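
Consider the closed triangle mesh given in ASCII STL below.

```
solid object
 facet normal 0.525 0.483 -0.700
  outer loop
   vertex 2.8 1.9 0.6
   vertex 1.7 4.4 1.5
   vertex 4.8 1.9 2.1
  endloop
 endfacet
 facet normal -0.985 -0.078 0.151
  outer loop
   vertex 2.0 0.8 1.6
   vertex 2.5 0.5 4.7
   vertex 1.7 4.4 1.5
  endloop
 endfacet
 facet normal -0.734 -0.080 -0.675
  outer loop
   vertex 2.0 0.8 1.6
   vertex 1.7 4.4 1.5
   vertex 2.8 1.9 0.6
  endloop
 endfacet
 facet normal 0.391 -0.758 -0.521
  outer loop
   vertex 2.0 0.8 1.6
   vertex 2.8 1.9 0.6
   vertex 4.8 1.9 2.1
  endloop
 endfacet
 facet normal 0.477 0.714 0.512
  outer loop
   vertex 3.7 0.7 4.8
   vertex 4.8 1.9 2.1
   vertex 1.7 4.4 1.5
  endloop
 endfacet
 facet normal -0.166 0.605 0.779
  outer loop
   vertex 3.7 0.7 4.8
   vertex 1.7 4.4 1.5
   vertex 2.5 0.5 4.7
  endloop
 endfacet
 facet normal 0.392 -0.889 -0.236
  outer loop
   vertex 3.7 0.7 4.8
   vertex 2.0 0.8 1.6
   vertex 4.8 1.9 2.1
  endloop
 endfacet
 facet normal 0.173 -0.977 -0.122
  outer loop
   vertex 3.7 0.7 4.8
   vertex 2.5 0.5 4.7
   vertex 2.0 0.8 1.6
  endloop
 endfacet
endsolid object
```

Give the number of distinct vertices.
6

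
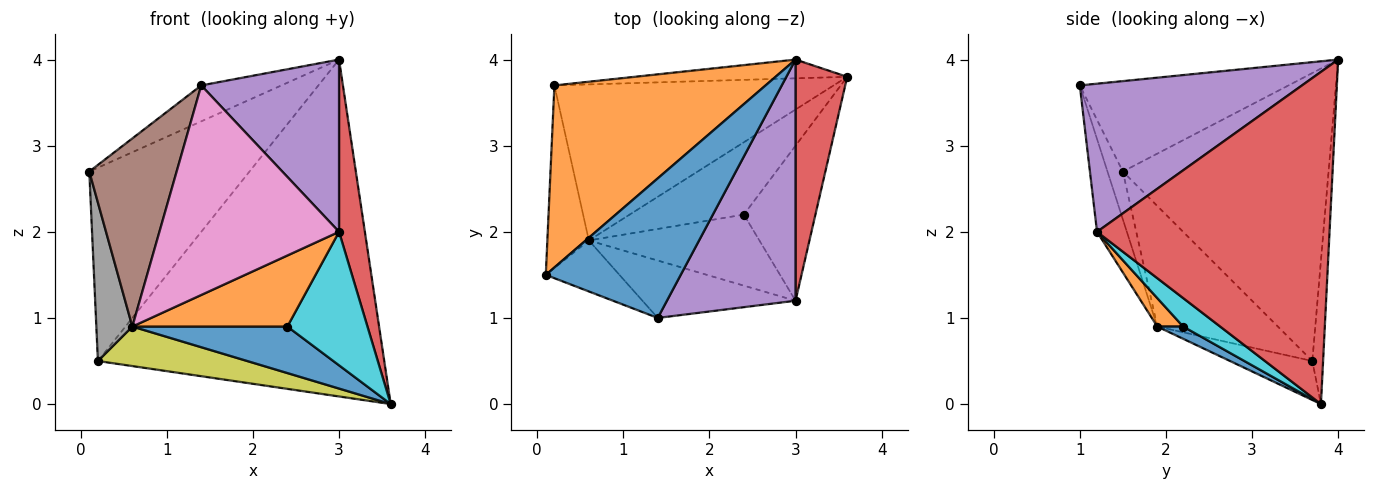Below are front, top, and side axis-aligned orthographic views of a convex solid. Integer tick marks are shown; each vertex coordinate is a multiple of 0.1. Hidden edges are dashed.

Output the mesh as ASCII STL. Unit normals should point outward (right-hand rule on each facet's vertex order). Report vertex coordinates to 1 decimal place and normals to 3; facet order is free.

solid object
 facet normal -0.544 0.209 0.812
  outer loop
   vertex 3.0 4.0 4.0
   vertex 0.1 1.5 2.7
   vertex 1.4 1.0 3.7
  endloop
 endfacet
 facet normal -0.683 0.532 0.501
  outer loop
   vertex 0.2 3.7 0.5
   vertex 0.1 1.5 2.7
   vertex 3.0 4.0 4.0
  endloop
 endfacet
 facet normal -0.038 0.998 -0.056
  outer loop
   vertex 0.2 3.7 0.5
   vertex 3.0 4.0 4.0
   vertex 3.6 3.8 0.0
  endloop
 endfacet
 facet normal 0.982 -0.109 0.153
  outer loop
   vertex 3.0 1.2 2.0
   vertex 3.6 3.8 0.0
   vertex 3.0 4.0 4.0
  endloop
 endfacet
 facet normal 0.684 -0.424 0.594
  outer loop
   vertex 3.0 1.2 2.0
   vertex 3.0 4.0 4.0
   vertex 1.4 1.0 3.7
  endloop
 endfacet
 facet normal -0.168 -0.952 -0.258
  outer loop
   vertex 0.6 1.9 0.9
   vertex 1.4 1.0 3.7
   vertex 0.1 1.5 2.7
  endloop
 endfacet
 facet normal -0.158 -0.952 -0.261
  outer loop
   vertex 0.6 1.9 0.9
   vertex 3.0 1.2 2.0
   vertex 1.4 1.0 3.7
  endloop
 endfacet
 facet normal -0.910 -0.272 -0.313
  outer loop
   vertex 0.6 1.9 0.9
   vertex 0.1 1.5 2.7
   vertex 0.2 3.7 0.5
  endloop
 endfacet
 facet normal -0.134 -0.243 -0.961
  outer loop
   vertex 0.6 1.9 0.9
   vertex 0.2 3.7 0.5
   vertex 3.6 3.8 0.0
  endloop
 endfacet
 facet normal 0.289 -0.625 -0.725
  outer loop
   vertex 2.4 2.2 0.9
   vertex 3.6 3.8 0.0
   vertex 3.0 1.2 2.0
  endloop
 endfacet
 facet normal 0.090 -0.539 -0.838
  outer loop
   vertex 2.4 2.2 0.9
   vertex 0.6 1.9 0.9
   vertex 3.6 3.8 0.0
  endloop
 endfacet
 facet normal 0.117 -0.702 -0.702
  outer loop
   vertex 2.4 2.2 0.9
   vertex 3.0 1.2 2.0
   vertex 0.6 1.9 0.9
  endloop
 endfacet
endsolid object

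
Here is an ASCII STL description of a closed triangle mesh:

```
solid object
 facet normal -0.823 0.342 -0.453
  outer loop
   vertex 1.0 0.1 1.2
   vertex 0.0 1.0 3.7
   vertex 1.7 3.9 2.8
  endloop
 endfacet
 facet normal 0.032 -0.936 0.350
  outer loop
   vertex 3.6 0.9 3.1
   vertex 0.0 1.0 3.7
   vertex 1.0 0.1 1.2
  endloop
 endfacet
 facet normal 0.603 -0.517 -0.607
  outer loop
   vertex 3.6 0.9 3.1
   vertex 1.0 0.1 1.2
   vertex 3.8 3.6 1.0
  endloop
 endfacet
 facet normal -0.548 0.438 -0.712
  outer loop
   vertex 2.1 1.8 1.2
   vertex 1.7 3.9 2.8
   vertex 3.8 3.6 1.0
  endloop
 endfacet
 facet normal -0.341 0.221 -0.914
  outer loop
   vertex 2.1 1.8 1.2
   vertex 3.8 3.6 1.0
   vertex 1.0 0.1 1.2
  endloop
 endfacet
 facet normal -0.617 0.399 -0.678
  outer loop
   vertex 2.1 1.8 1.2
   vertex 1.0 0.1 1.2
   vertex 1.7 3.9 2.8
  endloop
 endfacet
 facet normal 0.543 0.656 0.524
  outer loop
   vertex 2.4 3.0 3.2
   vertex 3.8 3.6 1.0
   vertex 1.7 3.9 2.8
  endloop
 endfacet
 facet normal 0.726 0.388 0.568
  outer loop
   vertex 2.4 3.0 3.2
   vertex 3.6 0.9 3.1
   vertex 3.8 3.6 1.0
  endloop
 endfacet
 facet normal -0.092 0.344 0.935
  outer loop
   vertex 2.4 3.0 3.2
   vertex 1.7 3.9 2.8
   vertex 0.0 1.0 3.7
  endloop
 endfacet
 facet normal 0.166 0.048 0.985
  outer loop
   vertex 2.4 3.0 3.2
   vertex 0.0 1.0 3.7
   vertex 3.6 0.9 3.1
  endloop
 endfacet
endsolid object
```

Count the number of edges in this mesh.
15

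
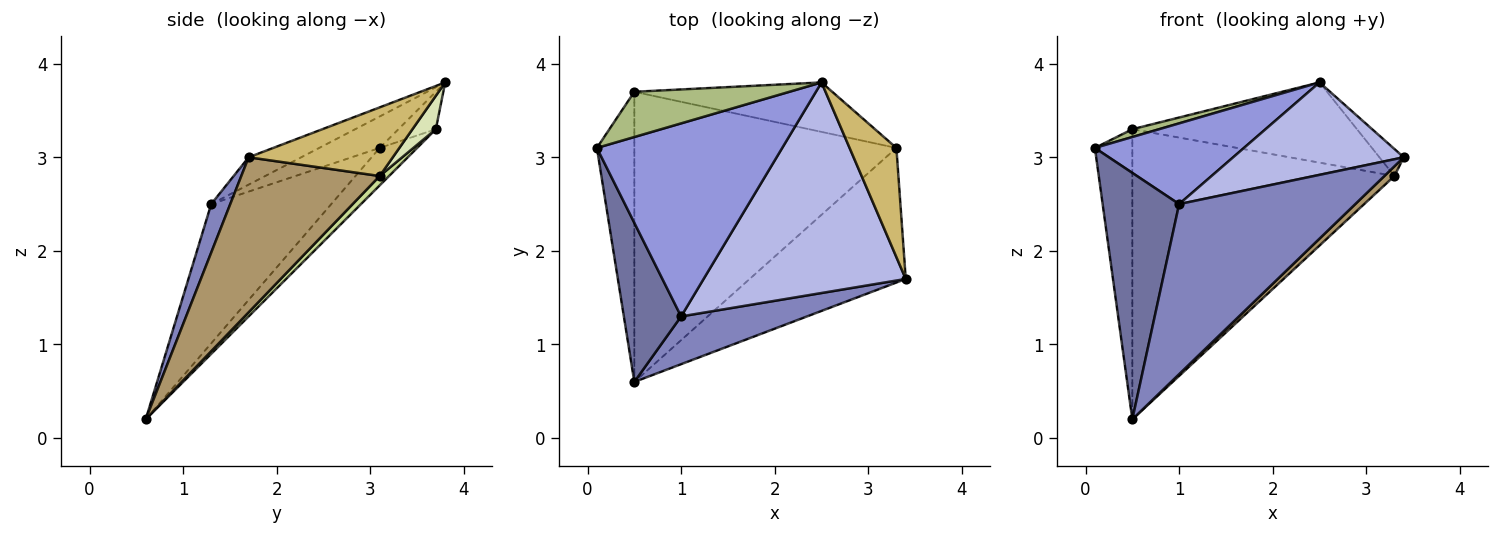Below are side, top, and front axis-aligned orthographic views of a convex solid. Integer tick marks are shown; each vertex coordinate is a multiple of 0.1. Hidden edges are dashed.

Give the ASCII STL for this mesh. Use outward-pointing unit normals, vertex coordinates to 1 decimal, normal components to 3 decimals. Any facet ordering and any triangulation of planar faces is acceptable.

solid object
 facet normal -0.797 -0.508 0.328
  outer loop
   vertex 1.0 1.3 2.5
   vertex 0.1 3.1 3.1
   vertex 0.5 0.6 0.2
  endloop
 endfacet
 facet normal 0.104 -0.958 0.269
  outer loop
   vertex 1.0 1.3 2.5
   vertex 0.5 0.6 0.2
   vertex 3.4 1.7 3.0
  endloop
 endfacet
 facet normal -0.155 -0.381 0.911
  outer loop
   vertex 1.0 1.3 2.5
   vertex 2.5 3.8 3.8
   vertex 0.1 3.1 3.1
  endloop
 endfacet
 facet normal -0.123 -0.399 0.909
  outer loop
   vertex 1.0 1.3 2.5
   vertex 3.4 1.7 3.0
   vertex 2.5 3.8 3.8
  endloop
 endfacet
 facet normal -0.577 0.577 -0.577
  outer loop
   vertex 0.5 3.7 3.3
   vertex 0.5 0.6 0.2
   vertex 0.1 3.1 3.1
  endloop
 endfacet
 facet normal -0.231 -0.165 0.959
  outer loop
   vertex 0.5 3.7 3.3
   vertex 0.1 3.1 3.1
   vertex 2.5 3.8 3.8
  endloop
 endfacet
 facet normal 0.025 0.707 -0.707
  outer loop
   vertex 3.3 3.1 2.8
   vertex 0.5 0.6 0.2
   vertex 0.5 3.7 3.3
  endloop
 endfacet
 facet normal 0.088 0.848 -0.523
  outer loop
   vertex 3.3 3.1 2.8
   vertex 0.5 3.7 3.3
   vertex 2.5 3.8 3.8
  endloop
 endfacet
 facet normal 0.704 -0.051 -0.709
  outer loop
   vertex 3.3 3.1 2.8
   vertex 3.4 1.7 3.0
   vertex 0.5 0.6 0.2
  endloop
 endfacet
 facet normal 0.818 0.138 0.558
  outer loop
   vertex 3.3 3.1 2.8
   vertex 2.5 3.8 3.8
   vertex 3.4 1.7 3.0
  endloop
 endfacet
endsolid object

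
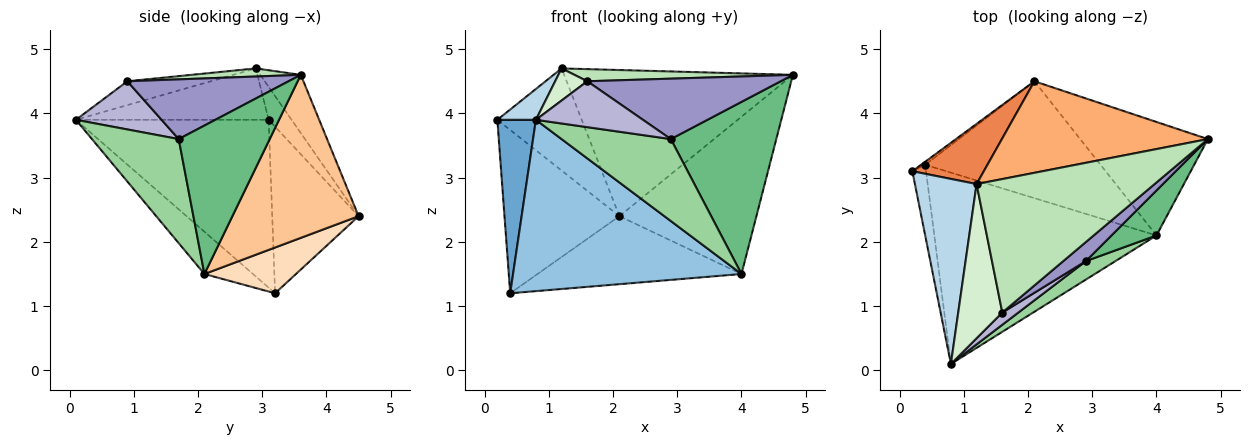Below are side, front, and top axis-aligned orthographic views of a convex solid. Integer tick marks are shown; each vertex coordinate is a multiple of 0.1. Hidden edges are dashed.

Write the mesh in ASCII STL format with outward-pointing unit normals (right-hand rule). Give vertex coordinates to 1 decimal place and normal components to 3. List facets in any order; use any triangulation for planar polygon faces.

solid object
 facet normal -0.977 -0.195 -0.080
  outer loop
   vertex 0.4 3.2 1.2
   vertex 0.8 0.1 3.9
   vertex 0.2 3.1 3.9
  endloop
 endfacet
 facet normal -0.140 -0.661 -0.738
  outer loop
   vertex 4.0 2.1 1.5
   vertex 0.8 0.1 3.9
   vertex 0.4 3.2 1.2
  endloop
 endfacet
 facet normal -0.635 -0.127 0.762
  outer loop
   vertex 1.2 2.9 4.7
   vertex 0.2 3.1 3.9
   vertex 0.8 0.1 3.9
  endloop
 endfacet
 facet normal -0.601 0.799 -0.015
  outer loop
   vertex 2.1 4.5 2.4
   vertex 0.4 3.2 1.2
   vertex 0.2 3.1 3.9
  endloop
 endfacet
 facet normal -0.228 0.839 0.494
  outer loop
   vertex 2.1 4.5 2.4
   vertex 0.2 3.1 3.9
   vertex 1.2 2.9 4.7
  endloop
 endfacet
 facet normal -0.148 0.838 0.525
  outer loop
   vertex 2.1 4.5 2.4
   vertex 1.2 2.9 4.7
   vertex 4.8 3.6 4.6
  endloop
 endfacet
 facet normal 0.599 0.650 -0.469
  outer loop
   vertex 2.1 4.5 2.4
   vertex 4.8 3.6 4.6
   vertex 4.0 2.1 1.5
  endloop
 endfacet
 facet normal 0.220 0.490 -0.843
  outer loop
   vertex 2.1 4.5 2.4
   vertex 4.0 2.1 1.5
   vertex 0.4 3.2 1.2
  endloop
 endfacet
 facet normal 0.641 -0.743 0.194
  outer loop
   vertex 2.9 1.7 3.6
   vertex 4.0 2.1 1.5
   vertex 4.8 3.6 4.6
  endloop
 endfacet
 facet normal 0.612 -0.771 0.174
  outer loop
   vertex 2.9 1.7 3.6
   vertex 0.8 0.1 3.9
   vertex 4.0 2.1 1.5
  endloop
 endfacet
 facet normal 0.045 -0.090 0.995
  outer loop
   vertex 1.6 0.9 4.5
   vertex 4.8 3.6 4.6
   vertex 1.2 2.9 4.7
  endloop
 endfacet
 facet normal -0.468 -0.180 0.865
  outer loop
   vertex 1.6 0.9 4.5
   vertex 1.2 2.9 4.7
   vertex 0.8 0.1 3.9
  endloop
 endfacet
 facet normal 0.622 -0.746 0.236
  outer loop
   vertex 1.6 0.9 4.5
   vertex 2.9 1.7 3.6
   vertex 4.8 3.6 4.6
  endloop
 endfacet
 facet normal 0.612 -0.764 0.204
  outer loop
   vertex 1.6 0.9 4.5
   vertex 0.8 0.1 3.9
   vertex 2.9 1.7 3.6
  endloop
 endfacet
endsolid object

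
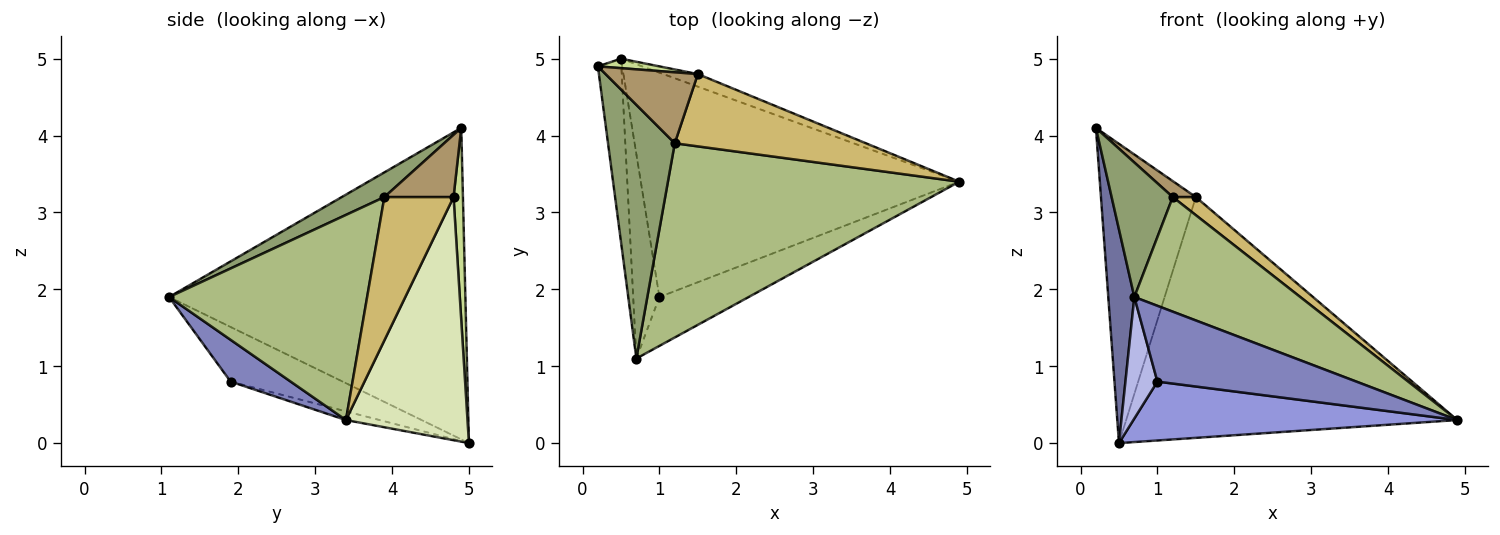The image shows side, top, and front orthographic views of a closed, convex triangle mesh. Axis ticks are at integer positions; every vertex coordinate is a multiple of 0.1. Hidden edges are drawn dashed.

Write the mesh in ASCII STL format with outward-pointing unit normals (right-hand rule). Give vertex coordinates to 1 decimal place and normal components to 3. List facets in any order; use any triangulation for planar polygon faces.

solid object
 facet normal -0.993 -0.087 -0.075
  outer loop
   vertex 0.5 5.0 0.0
   vertex 0.7 1.1 1.9
   vertex 0.2 4.9 4.1
  endloop
 endfacet
 facet normal 0.246 -0.815 -0.525
  outer loop
   vertex 1.0 1.9 0.8
   vertex 4.9 3.4 0.3
   vertex 0.7 1.1 1.9
  endloop
 endfacet
 facet normal -0.026 -0.254 -0.967
  outer loop
   vertex 1.0 1.9 0.8
   vertex 0.5 5.0 0.0
   vertex 4.9 3.4 0.3
  endloop
 endfacet
 facet normal -0.873 -0.249 -0.419
  outer loop
   vertex 1.0 1.9 0.8
   vertex 0.7 1.1 1.9
   vertex 0.5 5.0 0.0
  endloop
 endfacet
 facet normal 0.310 -0.445 0.840
  outer loop
   vertex 1.2 3.9 3.2
   vertex 0.2 4.9 4.1
   vertex 0.7 1.1 1.9
  endloop
 endfacet
 facet normal 0.518 -0.435 0.736
  outer loop
   vertex 1.2 3.9 3.2
   vertex 0.7 1.1 1.9
   vertex 4.9 3.4 0.3
  endloop
 endfacet
 facet normal 0.098 0.995 0.031
  outer loop
   vertex 1.5 4.8 3.2
   vertex 0.5 5.0 0.0
   vertex 0.2 4.9 4.1
  endloop
 endfacet
 facet normal 0.344 0.938 -0.049
  outer loop
   vertex 1.5 4.8 3.2
   vertex 4.9 3.4 0.3
   vertex 0.5 5.0 0.0
  endloop
 endfacet
 facet normal 0.550 -0.183 0.815
  outer loop
   vertex 1.5 4.8 3.2
   vertex 0.2 4.9 4.1
   vertex 1.2 3.9 3.2
  endloop
 endfacet
 facet normal 0.588 -0.196 0.784
  outer loop
   vertex 1.5 4.8 3.2
   vertex 1.2 3.9 3.2
   vertex 4.9 3.4 0.3
  endloop
 endfacet
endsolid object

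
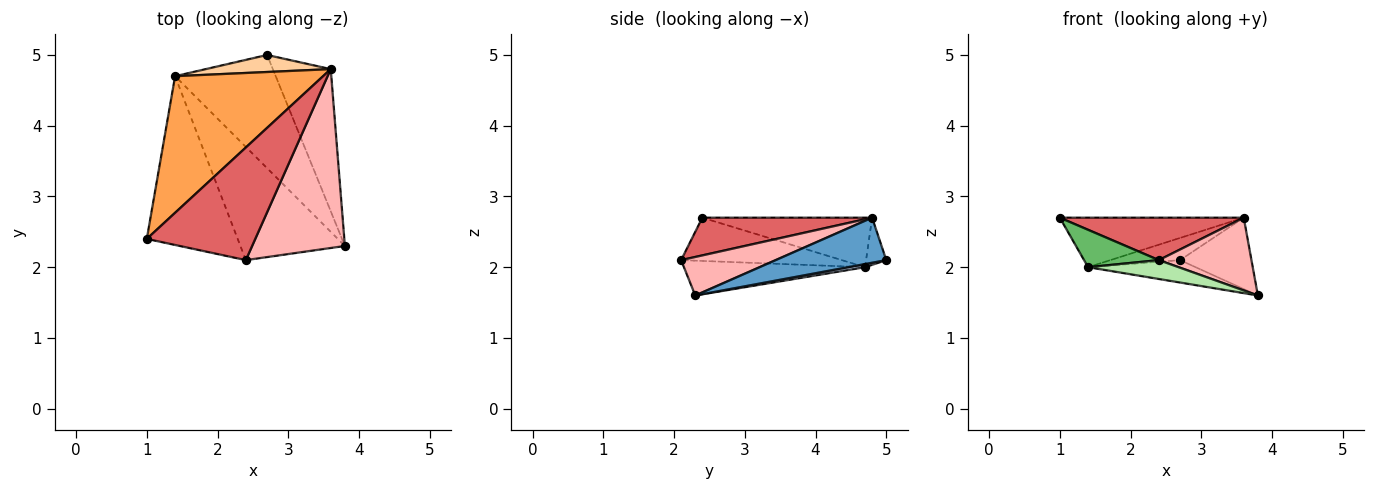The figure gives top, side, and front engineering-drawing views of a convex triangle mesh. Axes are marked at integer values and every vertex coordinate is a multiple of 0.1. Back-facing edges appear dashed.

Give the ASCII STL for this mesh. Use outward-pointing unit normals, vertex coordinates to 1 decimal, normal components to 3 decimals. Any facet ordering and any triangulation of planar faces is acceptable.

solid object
 facet normal 0.571 0.368 -0.734
  outer loop
   vertex 3.6 4.8 2.7
   vertex 3.8 2.3 1.6
   vertex 2.7 5.0 2.1
  endloop
 endfacet
 facet normal 0.031 0.194 -0.981
  outer loop
   vertex 1.4 4.7 2.0
   vertex 2.7 5.0 2.1
   vertex 3.8 2.3 1.6
  endloop
 endfacet
 facet normal -0.300 0.325 0.897
  outer loop
   vertex 1.4 4.7 2.0
   vertex 1.0 2.4 2.7
   vertex 3.6 4.8 2.7
  endloop
 endfacet
 facet normal -0.224 0.773 0.594
  outer loop
   vertex 1.4 4.7 2.0
   vertex 3.6 4.8 2.7
   vertex 2.7 5.0 2.1
  endloop
 endfacet
 facet normal -0.421 -0.196 -0.885
  outer loop
   vertex 2.4 2.1 2.1
   vertex 1.0 2.4 2.7
   vertex 1.4 4.7 2.0
  endloop
 endfacet
 facet normal -0.312 -0.156 -0.937
  outer loop
   vertex 2.4 2.1 2.1
   vertex 1.4 4.7 2.0
   vertex 3.8 2.3 1.6
  endloop
 endfacet
 facet normal 0.310 -0.335 0.890
  outer loop
   vertex 2.4 2.1 2.1
   vertex 3.6 4.8 2.7
   vertex 1.0 2.4 2.7
  endloop
 endfacet
 facet normal 0.359 -0.352 0.865
  outer loop
   vertex 2.4 2.1 2.1
   vertex 3.8 2.3 1.6
   vertex 3.6 4.8 2.7
  endloop
 endfacet
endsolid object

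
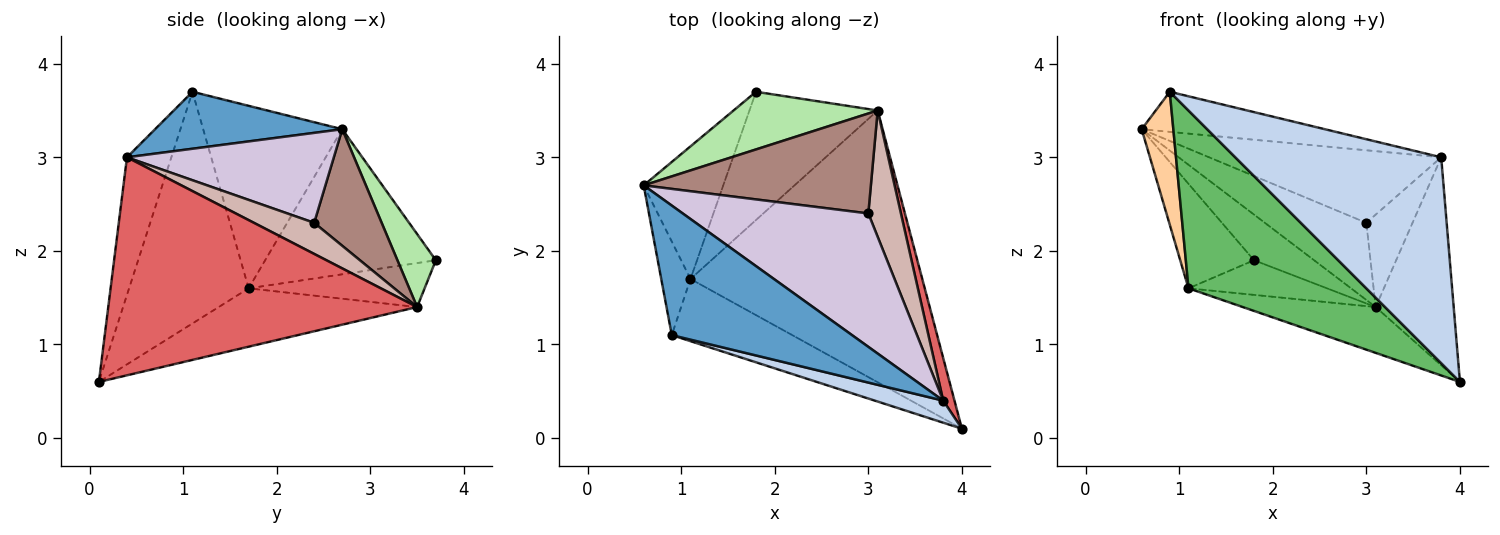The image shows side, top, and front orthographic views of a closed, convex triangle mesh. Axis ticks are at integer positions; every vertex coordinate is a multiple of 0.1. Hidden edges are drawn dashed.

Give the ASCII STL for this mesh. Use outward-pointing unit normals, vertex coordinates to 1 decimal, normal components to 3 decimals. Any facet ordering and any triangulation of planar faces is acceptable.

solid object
 facet normal 0.289 0.283 0.915
  outer loop
   vertex 3.8 0.4 3.0
   vertex 0.6 2.7 3.3
   vertex 0.9 1.1 3.7
  endloop
 endfacet
 facet normal -0.210 -0.972 0.104
  outer loop
   vertex 3.8 0.4 3.0
   vertex 0.9 1.1 3.7
   vertex 4.0 0.1 0.6
  endloop
 endfacet
 facet normal -0.820 0.354 -0.450
  outer loop
   vertex 1.1 1.7 1.6
   vertex 0.6 2.7 3.3
   vertex 1.8 3.7 1.9
  endloop
 endfacet
 facet normal -0.963 -0.219 -0.154
  outer loop
   vertex 1.1 1.7 1.6
   vertex 0.9 1.1 3.7
   vertex 0.6 2.7 3.3
  endloop
 endfacet
 facet normal -0.536 -0.797 -0.279
  outer loop
   vertex 1.1 1.7 1.6
   vertex 4.0 0.1 0.6
   vertex 0.9 1.1 3.7
  endloop
 endfacet
 facet normal 0.369 0.577 0.729
  outer loop
   vertex 3.1 3.5 1.4
   vertex 1.8 3.7 1.9
   vertex 0.6 2.7 3.3
  endloop
 endfacet
 facet normal 0.968 0.245 0.050
  outer loop
   vertex 3.1 3.5 1.4
   vertex 3.8 0.4 3.0
   vertex 4.0 0.1 0.6
  endloop
 endfacet
 facet normal -0.241 0.161 -0.957
  outer loop
   vertex 3.1 3.5 1.4
   vertex 4.0 0.1 0.6
   vertex 1.1 1.7 1.6
  endloop
 endfacet
 facet normal -0.314 0.248 -0.916
  outer loop
   vertex 3.1 3.5 1.4
   vertex 1.1 1.7 1.6
   vertex 1.8 3.7 1.9
  endloop
 endfacet
 facet normal 0.392 0.440 0.808
  outer loop
   vertex 3.0 2.4 2.3
   vertex 0.6 2.7 3.3
   vertex 3.8 0.4 3.0
  endloop
 endfacet
 facet normal 0.376 0.566 0.734
  outer loop
   vertex 3.0 2.4 2.3
   vertex 3.1 3.5 1.4
   vertex 0.6 2.7 3.3
  endloop
 endfacet
 facet normal 0.610 0.468 0.640
  outer loop
   vertex 3.0 2.4 2.3
   vertex 3.8 0.4 3.0
   vertex 3.1 3.5 1.4
  endloop
 endfacet
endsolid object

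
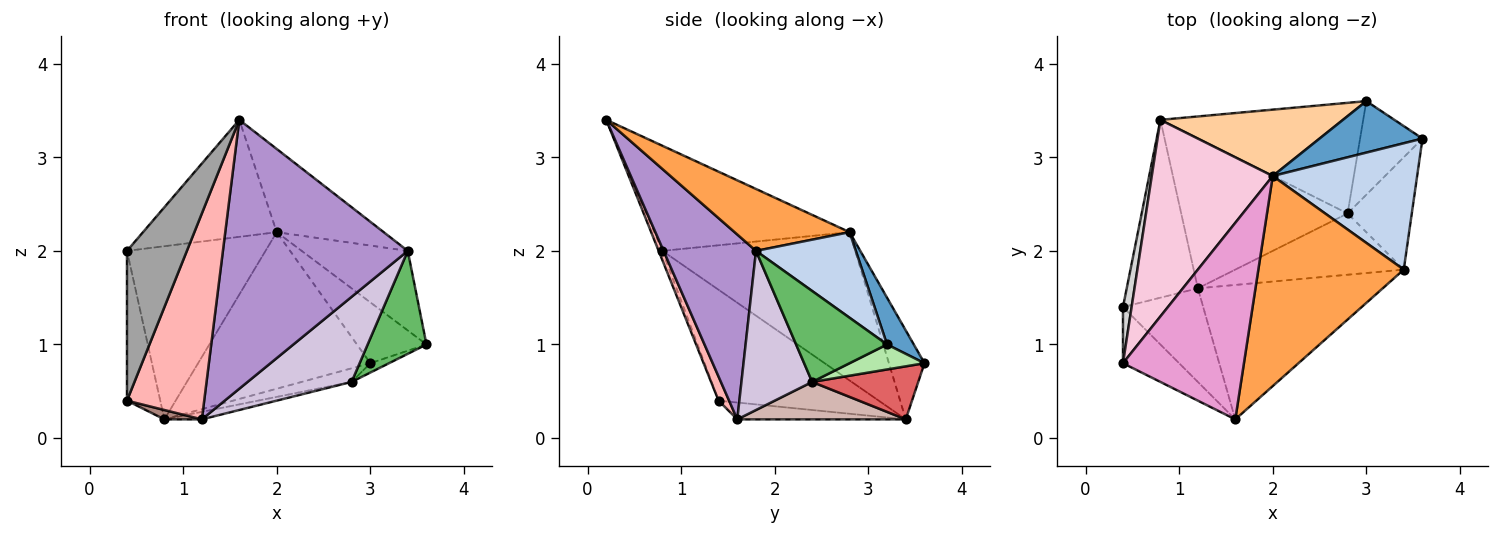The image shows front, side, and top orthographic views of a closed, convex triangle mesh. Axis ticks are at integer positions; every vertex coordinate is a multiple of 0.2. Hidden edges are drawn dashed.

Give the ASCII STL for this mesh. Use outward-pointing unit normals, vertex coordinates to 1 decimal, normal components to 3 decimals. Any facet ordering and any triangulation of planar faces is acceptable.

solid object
 facet normal 0.282 0.732 0.620
  outer loop
   vertex 2.0 2.8 2.2
   vertex 3.6 3.2 1.0
   vertex 3.0 3.6 0.8
  endloop
 endfacet
 facet normal 0.448 0.476 0.756
  outer loop
   vertex 3.4 1.8 2.0
   vertex 3.6 3.2 1.0
   vertex 2.0 2.8 2.2
  endloop
 endfacet
 facet normal 0.368 0.342 0.864
  outer loop
   vertex 3.4 1.8 2.0
   vertex 2.0 2.8 2.2
   vertex 1.6 0.2 3.4
  endloop
 endfacet
 facet normal -0.187 0.904 0.383
  outer loop
   vertex 0.8 3.4 0.2
   vertex 2.0 2.8 2.2
   vertex 3.0 3.6 0.8
  endloop
 endfacet
 facet normal 0.722 -0.467 -0.510
  outer loop
   vertex 2.8 2.4 0.6
   vertex 3.6 3.2 1.0
   vertex 3.4 1.8 2.0
  endloop
 endfacet
 facet normal 0.370 0.092 -0.925
  outer loop
   vertex 2.8 2.4 0.6
   vertex 3.0 3.6 0.8
   vertex 3.6 3.2 1.0
  endloop
 endfacet
 facet normal 0.251 0.118 -0.961
  outer loop
   vertex 2.8 2.4 0.6
   vertex 0.8 3.4 0.2
   vertex 3.0 3.6 0.8
  endloop
 endfacet
 facet normal 0.123 -0.903 -0.411
  outer loop
   vertex 1.2 1.6 0.2
   vertex 1.6 0.2 3.4
   vertex 0.4 1.4 0.4
  endloop
 endfacet
 facet normal 0.408 -0.816 -0.408
  outer loop
   vertex 1.2 1.6 0.2
   vertex 3.4 1.8 2.0
   vertex 1.6 0.2 3.4
  endloop
 endfacet
 facet normal 0.483 -0.711 -0.512
  outer loop
   vertex 1.2 1.6 0.2
   vertex 2.8 2.4 0.6
   vertex 3.4 1.8 2.0
  endloop
 endfacet
 facet normal -0.230 -0.051 -0.972
  outer loop
   vertex 1.2 1.6 0.2
   vertex 0.4 1.4 0.4
   vertex 0.8 3.4 0.2
  endloop
 endfacet
 facet normal 0.219 0.049 -0.974
  outer loop
   vertex 1.2 1.6 0.2
   vertex 0.8 3.4 0.2
   vertex 2.8 2.4 0.6
  endloop
 endfacet
 facet normal -0.598 0.410 0.689
  outer loop
   vertex 0.4 0.8 2.0
   vertex 1.6 0.2 3.4
   vertex 2.0 2.8 2.2
  endloop
 endfacet
 facet normal -0.677 0.486 0.552
  outer loop
   vertex 0.4 0.8 2.0
   vertex 2.0 2.8 2.2
   vertex 0.8 3.4 0.2
  endloop
 endfacet
 facet normal -0.058 -0.935 -0.351
  outer loop
   vertex 0.4 0.8 2.0
   vertex 0.4 1.4 0.4
   vertex 1.6 0.2 3.4
  endloop
 endfacet
 facet normal -0.976 0.203 0.076
  outer loop
   vertex 0.4 0.8 2.0
   vertex 0.8 3.4 0.2
   vertex 0.4 1.4 0.4
  endloop
 endfacet
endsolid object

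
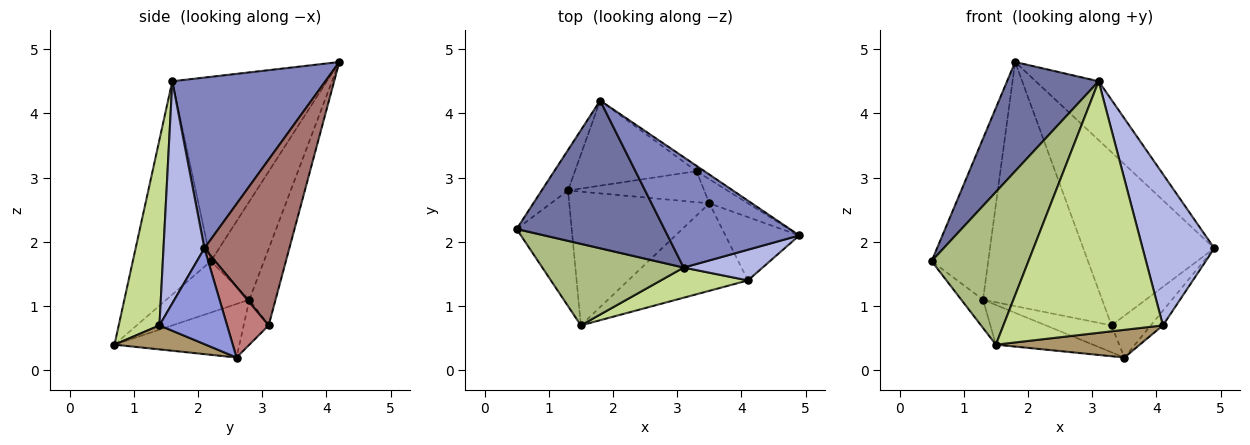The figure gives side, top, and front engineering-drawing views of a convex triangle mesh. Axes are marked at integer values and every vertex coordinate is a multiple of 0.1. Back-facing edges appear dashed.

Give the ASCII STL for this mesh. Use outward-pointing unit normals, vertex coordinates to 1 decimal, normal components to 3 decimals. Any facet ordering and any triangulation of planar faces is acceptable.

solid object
 facet normal -0.708 -0.420 0.568
  outer loop
   vertex 3.1 1.6 4.5
   vertex 1.8 4.2 4.8
   vertex 0.5 2.2 1.7
  endloop
 endfacet
 facet normal 0.753 0.309 0.581
  outer loop
   vertex 3.1 1.6 4.5
   vertex 4.9 2.1 1.9
   vertex 1.8 4.2 4.8
  endloop
 endfacet
 facet normal 0.784 0.140 -0.605
  outer loop
   vertex 4.1 1.4 0.7
   vertex 3.5 2.6 0.2
   vertex 4.9 2.1 1.9
  endloop
 endfacet
 facet normal 0.488 -0.855 0.173
  outer loop
   vertex 4.1 1.4 0.7
   vertex 4.9 2.1 1.9
   vertex 3.1 1.6 4.5
  endloop
 endfacet
 facet normal -0.673 0.717 -0.180
  outer loop
   vertex 1.3 2.8 1.1
   vertex 0.5 2.2 1.7
   vertex 1.8 4.2 4.8
  endloop
 endfacet
 facet normal -0.579 -0.719 0.384
  outer loop
   vertex 1.5 0.7 0.4
   vertex 3.1 1.6 4.5
   vertex 0.5 2.2 1.7
  endloop
 endfacet
 facet normal 0.246 -0.962 0.115
  outer loop
   vertex 1.5 0.7 0.4
   vertex 4.1 1.4 0.7
   vertex 3.1 1.6 4.5
  endloop
 endfacet
 facet normal -0.672 0.176 -0.720
  outer loop
   vertex 1.5 0.7 0.4
   vertex 0.5 2.2 1.7
   vertex 1.3 2.8 1.1
  endloop
 endfacet
 facet normal 0.188 -0.296 -0.936
  outer loop
   vertex 1.5 0.7 0.4
   vertex 3.5 2.6 0.2
   vertex 4.1 1.4 0.7
  endloop
 endfacet
 facet normal -0.344 0.267 -0.900
  outer loop
   vertex 1.5 0.7 0.4
   vertex 1.3 2.8 1.1
   vertex 3.5 2.6 0.2
  endloop
 endfacet
 facet normal -0.203 0.925 -0.322
  outer loop
   vertex 3.3 3.1 0.7
   vertex 1.3 2.8 1.1
   vertex 1.8 4.2 4.8
  endloop
 endfacet
 facet normal -0.242 0.636 -0.733
  outer loop
   vertex 3.3 3.1 0.7
   vertex 3.5 2.6 0.2
   vertex 1.3 2.8 1.1
  endloop
 endfacet
 facet normal 0.544 0.839 -0.026
  outer loop
   vertex 3.3 3.1 0.7
   vertex 1.8 4.2 4.8
   vertex 4.9 2.1 1.9
  endloop
 endfacet
 facet normal 0.676 0.639 -0.368
  outer loop
   vertex 3.3 3.1 0.7
   vertex 4.9 2.1 1.9
   vertex 3.5 2.6 0.2
  endloop
 endfacet
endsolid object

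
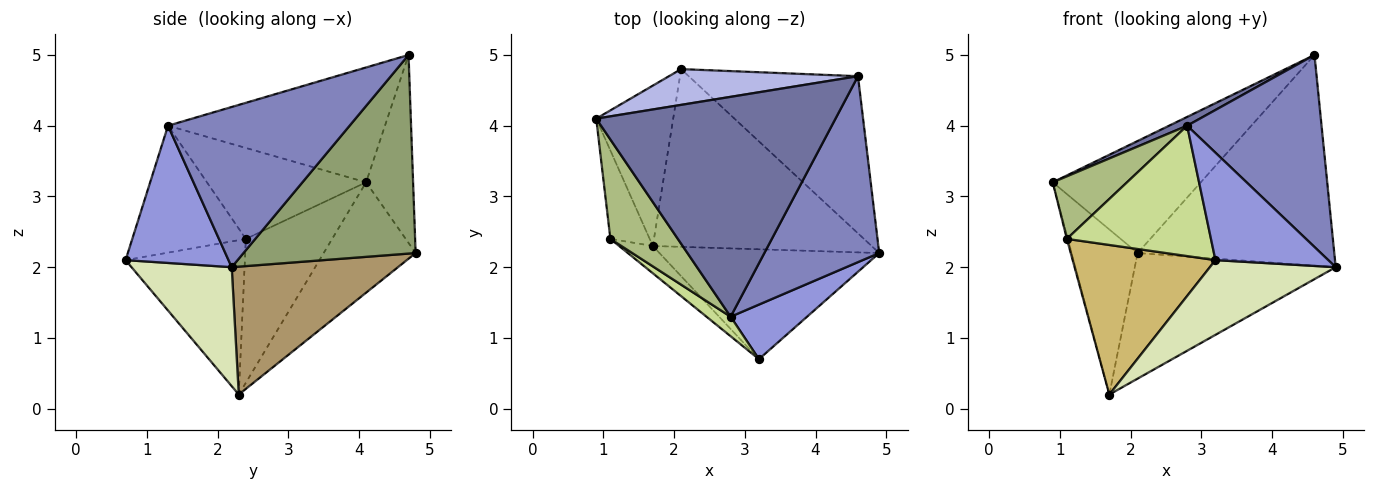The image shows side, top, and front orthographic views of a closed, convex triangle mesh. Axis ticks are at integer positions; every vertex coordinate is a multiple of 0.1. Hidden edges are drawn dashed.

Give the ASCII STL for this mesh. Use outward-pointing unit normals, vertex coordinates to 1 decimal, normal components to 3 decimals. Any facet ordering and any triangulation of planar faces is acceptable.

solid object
 facet normal -0.432 -0.036 0.901
  outer loop
   vertex 2.8 1.3 4.0
   vertex 4.6 4.7 5.0
   vertex 0.9 4.1 3.2
  endloop
 endfacet
 facet normal 0.696 -0.516 0.499
  outer loop
   vertex 2.8 1.3 4.0
   vertex 4.9 2.2 2.0
   vertex 4.6 4.7 5.0
  endloop
 endfacet
 facet normal 0.631 -0.692 0.351
  outer loop
   vertex 2.8 1.3 4.0
   vertex 3.2 0.7 2.1
   vertex 4.9 2.2 2.0
  endloop
 endfacet
 facet normal -0.289 0.912 0.291
  outer loop
   vertex 2.1 4.8 2.2
   vertex 0.9 4.1 3.2
   vertex 4.6 4.7 5.0
  endloop
 endfacet
 facet normal 0.574 0.656 -0.489
  outer loop
   vertex 2.1 4.8 2.2
   vertex 4.6 4.7 5.0
   vertex 4.9 2.2 2.0
  endloop
 endfacet
 facet normal -0.752 -0.351 0.558
  outer loop
   vertex 1.1 2.4 2.4
   vertex 2.8 1.3 4.0
   vertex 0.9 4.1 3.2
  endloop
 endfacet
 facet normal -0.615 -0.780 0.117
  outer loop
   vertex 1.1 2.4 2.4
   vertex 3.2 0.7 2.1
   vertex 2.8 1.3 4.0
  endloop
 endfacet
 facet normal 0.409 -0.513 -0.755
  outer loop
   vertex 1.7 2.3 0.2
   vertex 4.9 2.2 2.0
   vertex 3.2 0.7 2.1
  endloop
 endfacet
 facet normal 0.431 0.521 -0.737
  outer loop
   vertex 1.7 2.3 0.2
   vertex 2.1 4.8 2.2
   vertex 4.9 2.2 2.0
  endloop
 endfacet
 facet normal -0.635 -0.760 -0.139
  outer loop
   vertex 1.7 2.3 0.2
   vertex 3.2 0.7 2.1
   vertex 1.1 2.4 2.4
  endloop
 endfacet
 facet normal -0.707 0.507 -0.493
  outer loop
   vertex 1.7 2.3 0.2
   vertex 0.9 4.1 3.2
   vertex 2.1 4.8 2.2
  endloop
 endfacet
 facet normal -0.965 0.011 -0.264
  outer loop
   vertex 1.7 2.3 0.2
   vertex 1.1 2.4 2.4
   vertex 0.9 4.1 3.2
  endloop
 endfacet
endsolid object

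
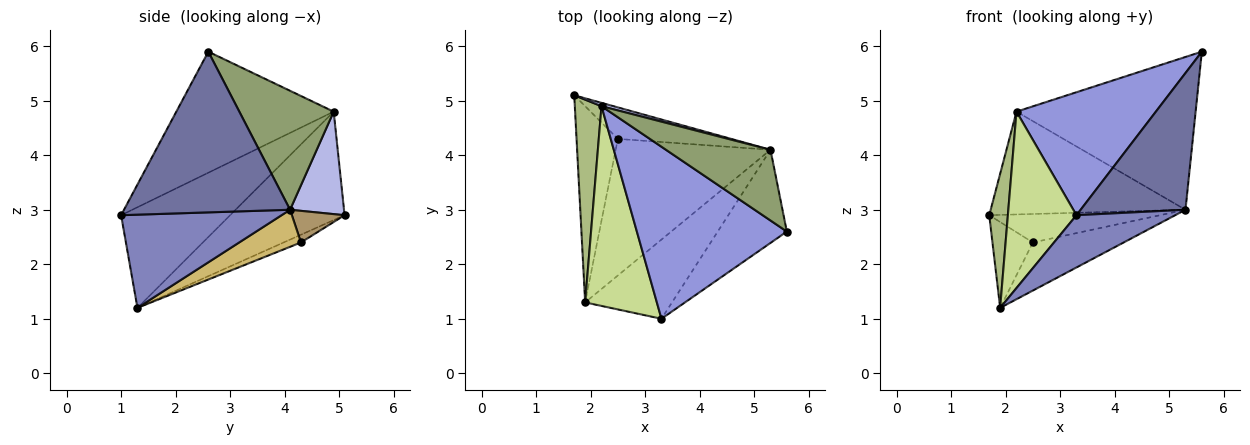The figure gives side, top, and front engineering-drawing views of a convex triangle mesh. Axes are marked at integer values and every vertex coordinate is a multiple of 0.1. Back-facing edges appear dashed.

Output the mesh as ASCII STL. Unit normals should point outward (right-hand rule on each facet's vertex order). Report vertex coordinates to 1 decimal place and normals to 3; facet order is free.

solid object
 facet normal 0.795 -0.502 -0.342
  outer loop
   vertex 5.3 4.1 3.0
   vertex 5.6 2.6 5.9
   vertex 3.3 1.0 2.9
  endloop
 endfacet
 facet normal 0.667 -0.410 -0.622
  outer loop
   vertex 5.3 4.1 3.0
   vertex 3.3 1.0 2.9
   vertex 1.9 1.3 1.2
  endloop
 endfacet
 facet normal -0.549 -0.486 0.680
  outer loop
   vertex 2.2 4.9 4.8
   vertex 3.3 1.0 2.9
   vertex 5.6 2.6 5.9
  endloop
 endfacet
 facet normal 0.267 0.963 0.031
  outer loop
   vertex 2.2 4.9 4.8
   vertex 5.3 4.1 3.0
   vertex 1.7 5.1 2.9
  endloop
 endfacet
 facet normal 0.431 0.819 0.379
  outer loop
   vertex 2.2 4.9 4.8
   vertex 5.6 2.6 5.9
   vertex 5.3 4.1 3.0
  endloop
 endfacet
 facet normal -0.959 -0.156 0.236
  outer loop
   vertex 2.2 4.9 4.8
   vertex 1.7 5.1 2.9
   vertex 1.9 1.3 1.2
  endloop
 endfacet
 facet normal -0.725 -0.456 0.516
  outer loop
   vertex 2.2 4.9 4.8
   vertex 1.9 1.3 1.2
   vertex 3.3 1.0 2.9
  endloop
 endfacet
 facet normal -0.169 0.395 -0.903
  outer loop
   vertex 2.5 4.3 2.4
   vertex 1.9 1.3 1.2
   vertex 1.7 5.1 2.9
  endloop
 endfacet
 facet normal 0.203 0.657 -0.726
  outer loop
   vertex 2.5 4.3 2.4
   vertex 1.7 5.1 2.9
   vertex 5.3 4.1 3.0
  endloop
 endfacet
 facet normal 0.220 0.324 -0.920
  outer loop
   vertex 2.5 4.3 2.4
   vertex 5.3 4.1 3.0
   vertex 1.9 1.3 1.2
  endloop
 endfacet
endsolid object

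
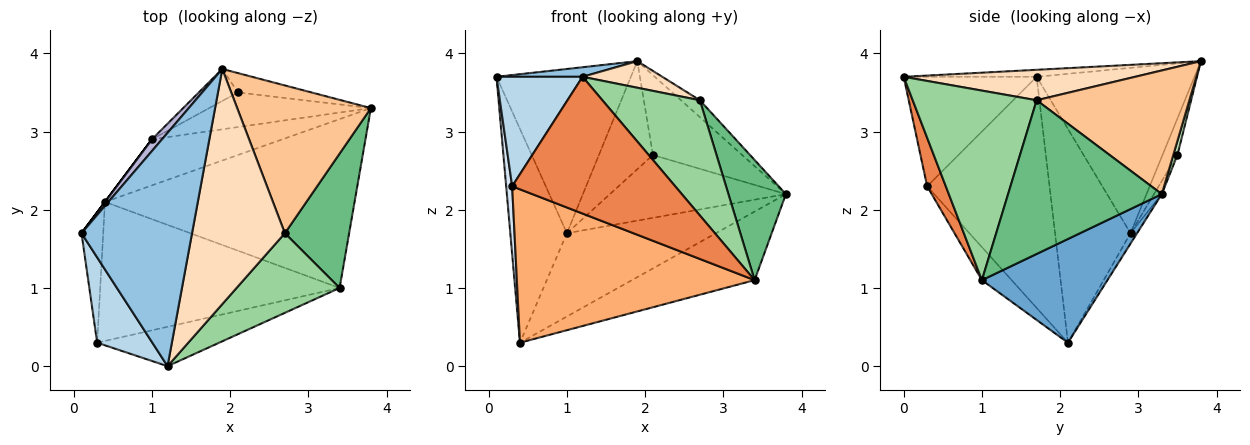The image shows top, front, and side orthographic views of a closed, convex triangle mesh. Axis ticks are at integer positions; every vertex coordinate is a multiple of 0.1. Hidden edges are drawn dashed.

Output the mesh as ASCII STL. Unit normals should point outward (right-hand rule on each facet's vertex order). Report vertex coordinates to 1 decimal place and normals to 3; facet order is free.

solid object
 facet normal 0.359 0.351 -0.865
  outer loop
   vertex 3.4 1.0 1.1
   vertex 0.4 2.1 0.3
   vertex 3.8 3.3 2.2
  endloop
 endfacet
 facet normal -0.063 -0.041 0.997
  outer loop
   vertex 1.9 3.8 3.9
   vertex 0.1 1.7 3.7
   vertex 1.2 0.0 3.7
  endloop
 endfacet
 facet normal -0.773 -0.500 0.390
  outer loop
   vertex 0.3 0.3 2.3
   vertex 1.2 0.0 3.7
   vertex 0.1 1.7 3.7
  endloop
 endfacet
 facet normal -0.994 -0.049 -0.093
  outer loop
   vertex 0.3 0.3 2.3
   vertex 0.1 1.7 3.7
   vertex 0.4 2.1 0.3
  endloop
 endfacet
 facet normal 0.109 -0.955 -0.275
  outer loop
   vertex 0.3 0.3 2.3
   vertex 3.4 1.0 1.1
   vertex 1.2 0.0 3.7
  endloop
 endfacet
 facet normal -0.092 -0.738 -0.669
  outer loop
   vertex 0.3 0.3 2.3
   vertex 0.4 2.1 0.3
   vertex 3.4 1.0 1.1
  endloop
 endfacet
 facet normal 0.677 0.084 0.732
  outer loop
   vertex 2.7 1.7 3.4
   vertex 3.8 3.3 2.2
   vertex 1.9 3.8 3.9
  endloop
 endfacet
 facet normal 0.310 -0.107 0.945
  outer loop
   vertex 2.7 1.7 3.4
   vertex 1.9 3.8 3.9
   vertex 1.2 0.0 3.7
  endloop
 endfacet
 facet normal 0.872 -0.326 0.365
  outer loop
   vertex 2.7 1.7 3.4
   vertex 3.4 1.0 1.1
   vertex 3.8 3.3 2.2
  endloop
 endfacet
 facet normal 0.723 -0.568 0.393
  outer loop
   vertex 2.7 1.7 3.4
   vertex 1.2 0.0 3.7
   vertex 3.4 1.0 1.1
  endloop
 endfacet
 facet normal 0.045 0.971 -0.235
  outer loop
   vertex 2.1 3.5 2.7
   vertex 1.9 3.8 3.9
   vertex 3.8 3.3 2.2
  endloop
 endfacet
 facet normal -0.256 0.927 -0.274
  outer loop
   vertex 1.0 2.9 1.7
   vertex 1.9 3.8 3.9
   vertex 2.1 3.5 2.7
  endloop
 endfacet
 facet normal -0.800 0.600 0.000
  outer loop
   vertex 1.0 2.9 1.7
   vertex 0.4 2.1 0.3
   vertex 0.1 1.7 3.7
  endloop
 endfacet
 facet normal -0.761 0.648 0.046
  outer loop
   vertex 1.0 2.9 1.7
   vertex 0.1 1.7 3.7
   vertex 1.9 3.8 3.9
  endloop
 endfacet
 facet normal -0.039 0.875 -0.483
  outer loop
   vertex 1.0 2.9 1.7
   vertex 3.8 3.3 2.2
   vertex 0.4 2.1 0.3
  endloop
 endfacet
 facet normal -0.039 0.875 -0.482
  outer loop
   vertex 1.0 2.9 1.7
   vertex 2.1 3.5 2.7
   vertex 3.8 3.3 2.2
  endloop
 endfacet
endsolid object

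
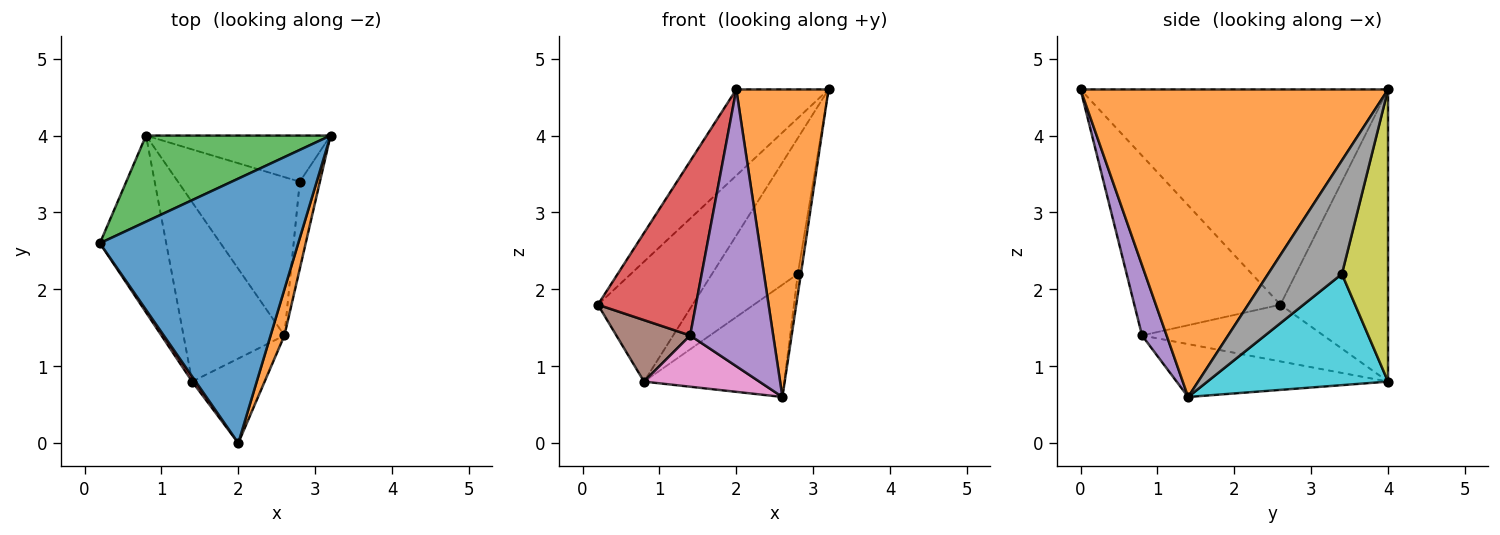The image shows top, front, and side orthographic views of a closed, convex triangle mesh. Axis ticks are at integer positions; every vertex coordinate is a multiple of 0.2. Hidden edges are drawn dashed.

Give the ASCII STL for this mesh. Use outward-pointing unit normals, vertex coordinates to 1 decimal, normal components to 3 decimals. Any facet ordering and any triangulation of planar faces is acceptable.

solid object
 facet normal -0.718 0.215 0.662
  outer loop
   vertex 2.0 0.0 4.6
   vertex 3.2 4.0 4.6
   vertex 0.2 2.6 1.8
  endloop
 endfacet
 facet normal 0.957 -0.287 0.043
  outer loop
   vertex 2.6 1.4 0.6
   vertex 3.2 4.0 4.6
   vertex 2.0 0.0 4.6
  endloop
 endfacet
 facet normal -0.678 0.597 0.428
  outer loop
   vertex 0.8 4.0 0.8
   vertex 0.2 2.6 1.8
   vertex 3.2 4.0 4.6
  endloop
 endfacet
 facet normal -0.830 -0.557 0.016
  outer loop
   vertex 1.4 0.8 1.4
   vertex 2.0 0.0 4.6
   vertex 0.2 2.6 1.8
  endloop
 endfacet
 facet normal 0.273 -0.920 -0.281
  outer loop
   vertex 1.4 0.8 1.4
   vertex 2.6 1.4 0.6
   vertex 2.0 0.0 4.6
  endloop
 endfacet
 facet normal -0.628 -0.256 -0.735
  outer loop
   vertex 1.4 0.8 1.4
   vertex 0.2 2.6 1.8
   vertex 0.8 4.0 0.8
  endloop
 endfacet
 facet normal -0.450 -0.245 -0.859
  outer loop
   vertex 1.4 0.8 1.4
   vertex 0.8 4.0 0.8
   vertex 2.6 1.4 0.6
  endloop
 endfacet
 facet normal 0.984 0.041 -0.174
  outer loop
   vertex 2.8 3.4 2.2
   vertex 3.2 4.0 4.6
   vertex 2.6 1.4 0.6
  endloop
 endfacet
 facet normal 0.454 0.844 -0.287
  outer loop
   vertex 2.8 3.4 2.2
   vertex 0.8 4.0 0.8
   vertex 3.2 4.0 4.6
  endloop
 endfacet
 facet normal 0.597 0.464 -0.654
  outer loop
   vertex 2.8 3.4 2.2
   vertex 2.6 1.4 0.6
   vertex 0.8 4.0 0.8
  endloop
 endfacet
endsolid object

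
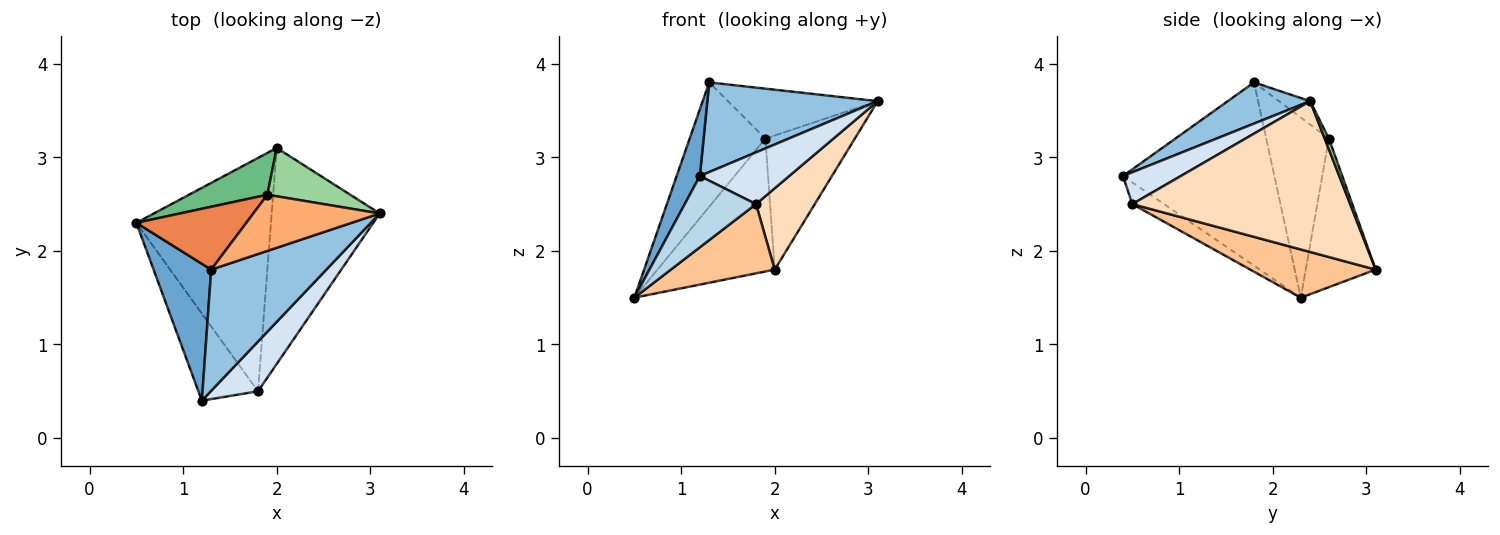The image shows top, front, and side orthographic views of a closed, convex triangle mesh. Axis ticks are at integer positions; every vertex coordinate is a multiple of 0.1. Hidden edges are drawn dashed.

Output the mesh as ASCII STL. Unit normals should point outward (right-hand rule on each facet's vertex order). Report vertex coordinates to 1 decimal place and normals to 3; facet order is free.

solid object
 facet normal -0.944 -0.145 0.297
  outer loop
   vertex 1.3 1.8 3.8
   vertex 0.5 2.3 1.5
   vertex 1.2 0.4 2.8
  endloop
 endfacet
 facet normal 0.276 -0.572 0.773
  outer loop
   vertex 1.3 1.8 3.8
   vertex 1.2 0.4 2.8
   vertex 3.1 2.4 3.6
  endloop
 endfacet
 facet normal -0.271 -0.610 -0.745
  outer loop
   vertex 1.8 0.5 2.5
   vertex 1.2 0.4 2.8
   vertex 0.5 2.3 1.5
  endloop
 endfacet
 facet normal 0.423 -0.653 0.628
  outer loop
   vertex 1.8 0.5 2.5
   vertex 3.1 2.4 3.6
   vertex 1.2 0.4 2.8
  endloop
 endfacet
 facet normal -0.594 0.718 0.363
  outer loop
   vertex 1.9 2.6 3.2
   vertex 0.5 2.3 1.5
   vertex 1.3 1.8 3.8
  endloop
 endfacet
 facet normal -0.137 0.658 0.740
  outer loop
   vertex 1.9 2.6 3.2
   vertex 1.3 1.8 3.8
   vertex 3.1 2.4 3.6
  endloop
 endfacet
 facet normal 0.325 -0.269 -0.907
  outer loop
   vertex 2.0 3.1 1.8
   vertex 1.8 0.5 2.5
   vertex 0.5 2.3 1.5
  endloop
 endfacet
 facet normal 0.794 -0.214 -0.569
  outer loop
   vertex 2.0 3.1 1.8
   vertex 3.1 2.4 3.6
   vertex 1.8 0.5 2.5
  endloop
 endfacet
 facet normal -0.494 0.829 0.261
  outer loop
   vertex 2.0 3.1 1.8
   vertex 0.5 2.3 1.5
   vertex 1.9 2.6 3.2
  endloop
 endfacet
 facet normal 0.044 0.940 0.339
  outer loop
   vertex 2.0 3.1 1.8
   vertex 1.9 2.6 3.2
   vertex 3.1 2.4 3.6
  endloop
 endfacet
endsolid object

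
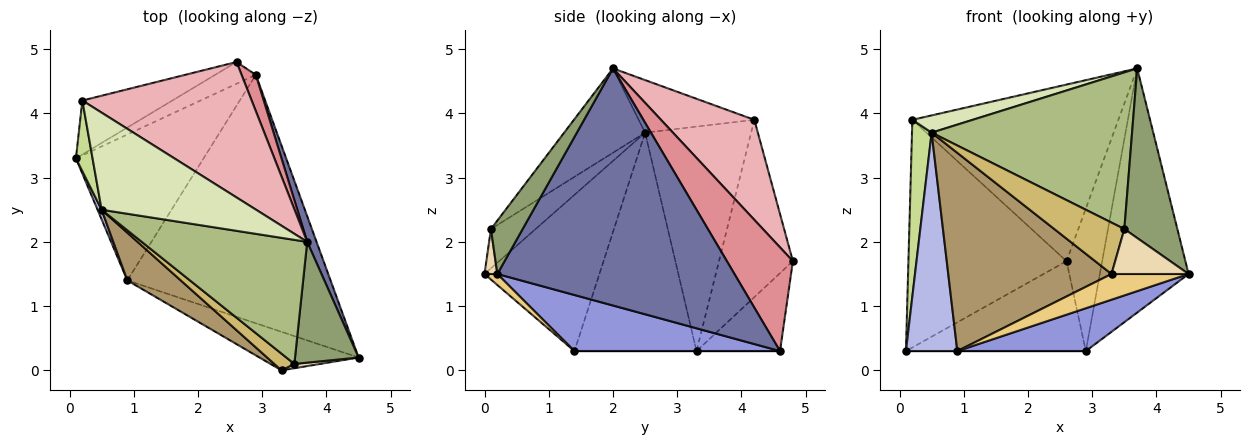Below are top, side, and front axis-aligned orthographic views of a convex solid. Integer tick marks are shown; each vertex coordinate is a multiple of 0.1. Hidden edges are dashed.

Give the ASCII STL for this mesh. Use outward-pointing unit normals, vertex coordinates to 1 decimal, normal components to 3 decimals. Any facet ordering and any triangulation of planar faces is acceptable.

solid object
 facet normal 0.936 0.350 0.037
  outer loop
   vertex 3.7 2.0 4.7
   vertex 4.5 0.2 1.5
   vertex 2.9 4.6 0.3
  endloop
 endfacet
 facet normal 0.000 0.000 -1.000
  outer loop
   vertex 0.9 1.4 0.3
   vertex 0.1 3.3 0.3
   vertex 2.9 4.6 0.3
  endloop
 endfacet
 facet normal 0.262 -0.164 -0.951
  outer loop
   vertex 0.9 1.4 0.3
   vertex 2.9 4.6 0.3
   vertex 4.5 0.2 1.5
  endloop
 endfacet
 facet normal -0.922 -0.388 0.017
  outer loop
   vertex 0.9 1.4 0.3
   vertex 0.5 2.5 3.7
   vertex 0.1 3.3 0.3
  endloop
 endfacet
 facet normal 0.438 -0.732 0.521
  outer loop
   vertex 3.5 0.1 2.2
   vertex 4.5 0.2 1.5
   vertex 3.7 2.0 4.7
  endloop
 endfacet
 facet normal -0.302 -0.747 0.592
  outer loop
   vertex 3.5 0.1 2.2
   vertex 3.7 2.0 4.7
   vertex 0.5 2.5 3.7
  endloop
 endfacet
 facet normal -0.981 -0.182 0.073
  outer loop
   vertex 0.2 4.2 3.9
   vertex 0.1 3.3 0.3
   vertex 0.5 2.5 3.7
  endloop
 endfacet
 facet normal -0.318 -0.166 0.934
  outer loop
   vertex 0.2 4.2 3.9
   vertex 0.5 2.5 3.7
   vertex 3.7 2.0 4.7
  endloop
 endfacet
 facet normal -0.565 -0.802 0.193
  outer loop
   vertex 3.3 0.0 1.5
   vertex 0.5 2.5 3.7
   vertex 0.9 1.4 0.3
  endloop
 endfacet
 facet normal -0.518 -0.813 0.264
  outer loop
   vertex 3.3 0.0 1.5
   vertex 3.5 0.1 2.2
   vertex 0.5 2.5 3.7
  endloop
 endfacet
 facet normal 0.092 -0.552 -0.829
  outer loop
   vertex 3.3 0.0 1.5
   vertex 0.9 1.4 0.3
   vertex 4.5 0.2 1.5
  endloop
 endfacet
 facet normal 0.164 -0.982 0.094
  outer loop
   vertex 3.3 0.0 1.5
   vertex 4.5 0.2 1.5
   vertex 3.5 0.1 2.2
  endloop
 endfacet
 facet normal -0.411 0.886 -0.215
  outer loop
   vertex 2.6 4.8 1.7
   vertex 2.9 4.6 0.3
   vertex 0.1 3.3 0.3
  endloop
 endfacet
 facet normal -0.414 0.886 -0.210
  outer loop
   vertex 2.6 4.8 1.7
   vertex 0.1 3.3 0.3
   vertex 0.2 4.2 3.9
  endloop
 endfacet
 facet normal 0.874 0.472 0.120
  outer loop
   vertex 2.6 4.8 1.7
   vertex 3.7 2.0 4.7
   vertex 2.9 4.6 0.3
  endloop
 endfacet
 facet normal 0.338 0.747 0.573
  outer loop
   vertex 2.6 4.8 1.7
   vertex 0.2 4.2 3.9
   vertex 3.7 2.0 4.7
  endloop
 endfacet
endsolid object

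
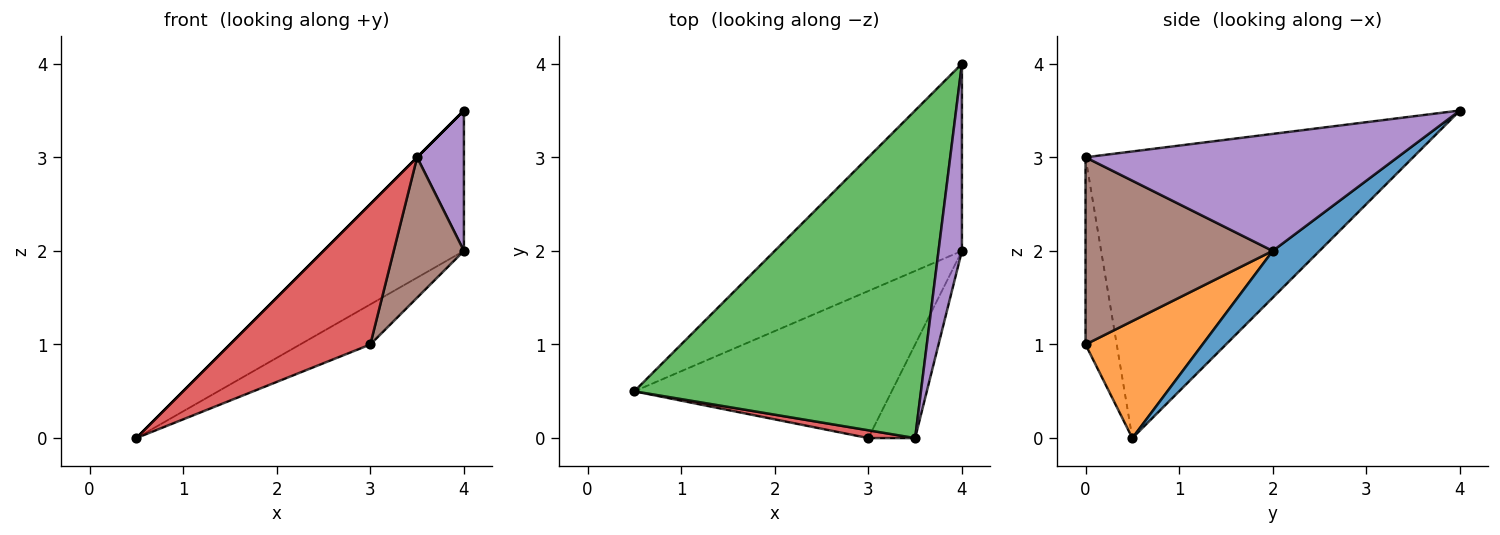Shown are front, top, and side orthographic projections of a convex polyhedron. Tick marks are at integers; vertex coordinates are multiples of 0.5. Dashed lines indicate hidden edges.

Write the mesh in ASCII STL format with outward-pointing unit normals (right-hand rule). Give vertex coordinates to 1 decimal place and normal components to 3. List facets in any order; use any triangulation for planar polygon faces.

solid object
 facet normal 0.196 0.588 -0.784
  outer loop
   vertex 4.0 4.0 3.5
   vertex 4.0 2.0 2.0
   vertex 0.5 0.5 0.0
  endloop
 endfacet
 facet normal 0.402 0.241 -0.884
  outer loop
   vertex 3.0 0.0 1.0
   vertex 0.5 0.5 0.0
   vertex 4.0 2.0 2.0
  endloop
 endfacet
 facet normal -0.707 0.000 0.707
  outer loop
   vertex 3.5 0.0 3.0
   vertex 4.0 4.0 3.5
   vertex 0.5 0.5 0.0
  endloop
 endfacet
 facet normal -0.217 -0.975 0.054
  outer loop
   vertex 3.5 0.0 3.0
   vertex 0.5 0.5 0.0
   vertex 3.0 0.0 1.0
  endloop
 endfacet
 facet normal 0.970 -0.146 0.194
  outer loop
   vertex 3.5 0.0 3.0
   vertex 4.0 2.0 2.0
   vertex 4.0 4.0 3.5
  endloop
 endfacet
 facet normal 0.912 -0.342 -0.228
  outer loop
   vertex 3.5 0.0 3.0
   vertex 3.0 0.0 1.0
   vertex 4.0 2.0 2.0
  endloop
 endfacet
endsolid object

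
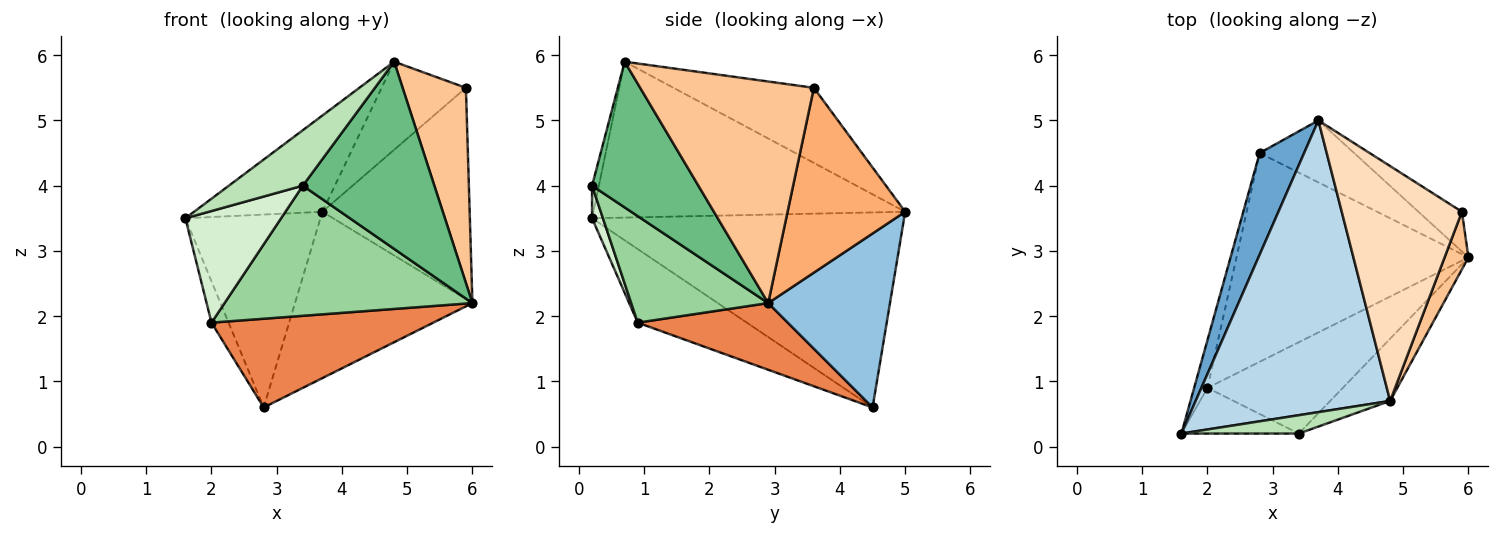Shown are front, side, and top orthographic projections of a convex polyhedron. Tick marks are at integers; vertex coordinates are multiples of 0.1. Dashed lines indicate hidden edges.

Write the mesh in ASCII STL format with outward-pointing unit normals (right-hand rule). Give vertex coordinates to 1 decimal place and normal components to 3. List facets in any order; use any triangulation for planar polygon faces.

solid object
 facet normal -0.898 0.389 0.205
  outer loop
   vertex 3.7 5.0 3.6
   vertex 2.8 4.5 0.6
   vertex 1.6 0.2 3.5
  endloop
 endfacet
 facet normal 0.541 0.788 -0.294
  outer loop
   vertex 3.7 5.0 3.6
   vertex 6.0 2.9 2.2
   vertex 2.8 4.5 0.6
  endloop
 endfacet
 facet normal -0.606 0.249 0.756
  outer loop
   vertex 4.8 0.7 5.9
   vertex 3.7 5.0 3.6
   vertex 1.6 0.2 3.5
  endloop
 endfacet
 facet normal -0.972 0.152 -0.176
  outer loop
   vertex 2.0 0.9 1.9
   vertex 1.6 0.2 3.5
   vertex 2.8 4.5 0.6
  endloop
 endfacet
 facet normal 0.256 -0.378 -0.890
  outer loop
   vertex 2.0 0.9 1.9
   vertex 2.8 4.5 0.6
   vertex 6.0 2.9 2.2
  endloop
 endfacet
 facet normal 0.617 0.773 -0.145
  outer loop
   vertex 5.9 3.6 5.5
   vertex 6.0 2.9 2.2
   vertex 3.7 5.0 3.6
  endloop
 endfacet
 facet normal 0.935 -0.341 0.101
  outer loop
   vertex 5.9 3.6 5.5
   vertex 4.8 0.7 5.9
   vertex 6.0 2.9 2.2
  endloop
 endfacet
 facet normal -0.505 0.303 0.808
  outer loop
   vertex 5.9 3.6 5.5
   vertex 3.7 5.0 3.6
   vertex 4.8 0.7 5.9
  endloop
 endfacet
 facet normal 0.609 -0.753 -0.250
  outer loop
   vertex 3.4 0.2 4.0
   vertex 6.0 2.9 2.2
   vertex 4.8 0.7 5.9
  endloop
 endfacet
 facet normal 0.412 -0.746 -0.523
  outer loop
   vertex 3.4 0.2 4.0
   vertex 2.0 0.9 1.9
   vertex 6.0 2.9 2.2
  endloop
 endfacet
 facet normal -0.087 -0.946 0.313
  outer loop
   vertex 3.4 0.2 4.0
   vertex 4.8 0.7 5.9
   vertex 1.6 0.2 3.5
  endloop
 endfacet
 facet normal 0.105 -0.920 -0.377
  outer loop
   vertex 3.4 0.2 4.0
   vertex 1.6 0.2 3.5
   vertex 2.0 0.9 1.9
  endloop
 endfacet
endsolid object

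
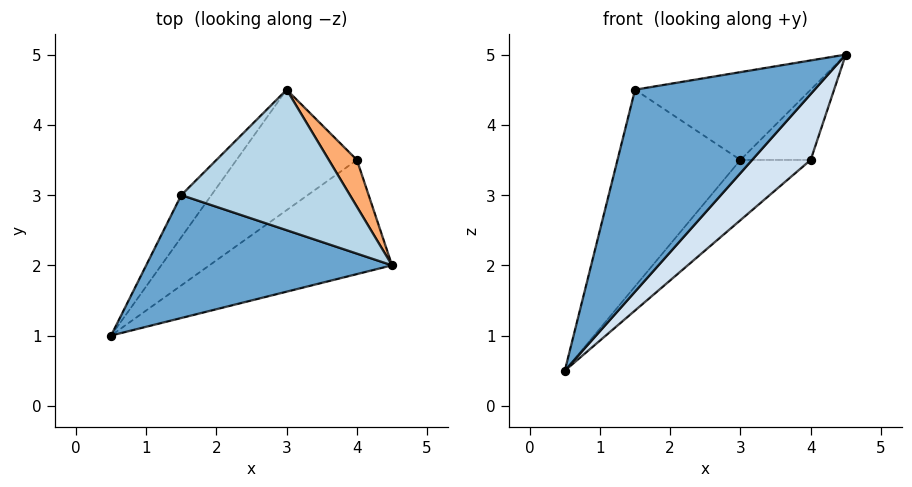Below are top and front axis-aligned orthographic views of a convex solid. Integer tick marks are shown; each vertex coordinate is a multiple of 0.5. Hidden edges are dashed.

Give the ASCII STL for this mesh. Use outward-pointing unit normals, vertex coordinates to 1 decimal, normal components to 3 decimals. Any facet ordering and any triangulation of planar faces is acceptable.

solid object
 facet normal -0.348 -0.801 0.487
  outer loop
   vertex 1.5 3.0 4.5
   vertex 0.5 1.0 0.5
   vertex 4.5 2.0 5.0
  endloop
 endfacet
 facet normal -0.745 0.652 -0.140
  outer loop
   vertex 1.5 3.0 4.5
   vertex 3.0 4.5 3.5
   vertex 0.5 1.0 0.5
  endloop
 endfacet
 facet normal 0.035 0.530 0.847
  outer loop
   vertex 1.5 3.0 4.5
   vertex 4.5 2.0 5.0
   vertex 3.0 4.5 3.5
  endloop
 endfacet
 facet normal 0.740 -0.336 -0.583
  outer loop
   vertex 4.0 3.5 3.5
   vertex 4.5 2.0 5.0
   vertex 0.5 1.0 0.5
  endloop
 endfacet
 facet normal 0.408 0.408 -0.816
  outer loop
   vertex 4.0 3.5 3.5
   vertex 0.5 1.0 0.5
   vertex 3.0 4.5 3.5
  endloop
 endfacet
 facet normal 0.640 0.640 0.426
  outer loop
   vertex 4.0 3.5 3.5
   vertex 3.0 4.5 3.5
   vertex 4.5 2.0 5.0
  endloop
 endfacet
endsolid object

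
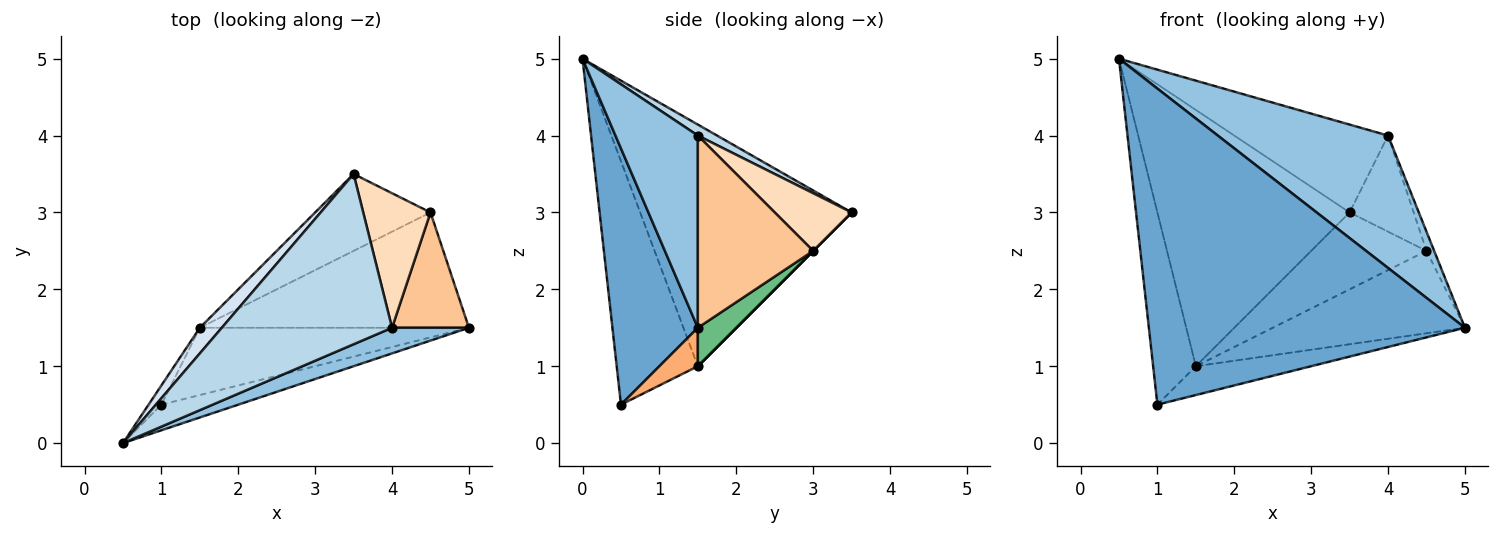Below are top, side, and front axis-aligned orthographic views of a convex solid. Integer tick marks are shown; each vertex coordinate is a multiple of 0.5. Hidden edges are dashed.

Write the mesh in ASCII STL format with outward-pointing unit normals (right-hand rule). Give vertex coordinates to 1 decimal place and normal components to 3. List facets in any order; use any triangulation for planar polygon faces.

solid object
 facet normal 0.260 -0.962 -0.078
  outer loop
   vertex 1.0 0.5 0.5
   vertex 5.0 1.5 1.5
   vertex 0.5 0.0 5.0
  endloop
 endfacet
 facet normal 0.429 -0.887 0.172
  outer loop
   vertex 4.0 1.5 4.0
   vertex 0.5 0.0 5.0
   vertex 5.0 1.5 1.5
  endloop
 endfacet
 facet normal 0.057 0.458 0.887
  outer loop
   vertex 4.0 1.5 4.0
   vertex 3.5 3.5 3.0
   vertex 0.5 0.0 5.0
  endloop
 endfacet
 facet normal -0.738 0.671 0.067
  outer loop
   vertex 1.5 1.5 1.0
   vertex 0.5 0.0 5.0
   vertex 3.5 3.5 3.0
  endloop
 endfacet
 facet normal -0.884 0.465 -0.047
  outer loop
   vertex 1.5 1.5 1.0
   vertex 1.0 0.5 0.5
   vertex 0.5 0.0 5.0
  endloop
 endfacet
 facet normal 0.130 0.391 -0.911
  outer loop
   vertex 1.5 1.5 1.0
   vertex 5.0 1.5 1.5
   vertex 1.0 0.5 0.5
  endloop
 endfacet
 facet normal 0.927 0.062 0.371
  outer loop
   vertex 4.5 3.0 2.5
   vertex 4.0 1.5 4.0
   vertex 5.0 1.5 1.5
  endloop
 endfacet
 facet normal 0.572 0.477 0.667
  outer loop
   vertex 4.5 3.0 2.5
   vertex 3.5 3.5 3.0
   vertex 4.0 1.5 4.0
  endloop
 endfacet
 facet normal 0.115 0.577 -0.808
  outer loop
   vertex 4.5 3.0 2.5
   vertex 5.0 1.5 1.5
   vertex 1.5 1.5 1.0
  endloop
 endfacet
 facet normal 0.000 0.707 -0.707
  outer loop
   vertex 4.5 3.0 2.5
   vertex 1.5 1.5 1.0
   vertex 3.5 3.5 3.0
  endloop
 endfacet
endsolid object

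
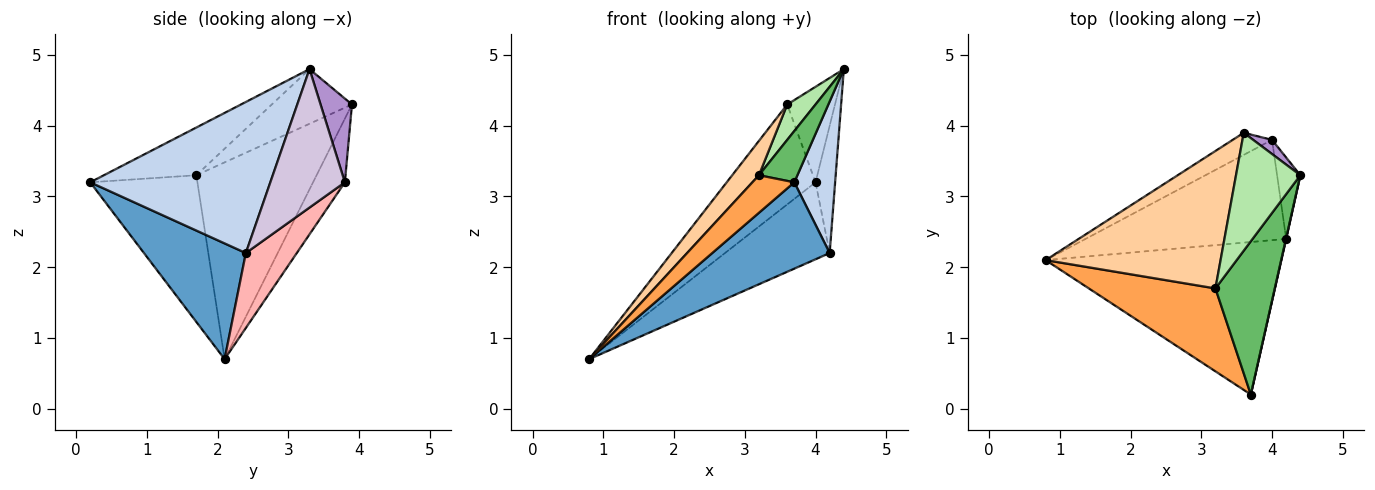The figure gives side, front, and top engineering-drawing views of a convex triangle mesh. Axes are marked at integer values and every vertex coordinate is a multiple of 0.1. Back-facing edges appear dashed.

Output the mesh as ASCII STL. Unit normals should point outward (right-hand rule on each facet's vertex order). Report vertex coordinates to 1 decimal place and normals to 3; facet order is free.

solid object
 facet normal 0.393 -0.453 -0.800
  outer loop
   vertex 4.2 2.4 2.2
   vertex 3.7 0.2 3.2
   vertex 0.8 2.1 0.7
  endloop
 endfacet
 facet normal 0.975 -0.221 0.001
  outer loop
   vertex 4.2 2.4 2.2
   vertex 4.4 3.3 4.8
   vertex 3.7 0.2 3.2
  endloop
 endfacet
 facet normal -0.726 -0.284 0.626
  outer loop
   vertex 3.2 1.7 3.3
   vertex 0.8 2.1 0.7
   vertex 3.7 0.2 3.2
  endloop
 endfacet
 facet normal -0.737 -0.164 0.655
  outer loop
   vertex 3.2 1.7 3.3
   vertex 3.6 3.9 4.3
   vertex 0.8 2.1 0.7
  endloop
 endfacet
 facet normal -0.606 -0.252 0.754
  outer loop
   vertex 3.2 1.7 3.3
   vertex 3.7 0.2 3.2
   vertex 4.4 3.3 4.8
  endloop
 endfacet
 facet normal -0.631 -0.223 0.743
  outer loop
   vertex 3.2 1.7 3.3
   vertex 4.4 3.3 4.8
   vertex 3.6 3.9 4.3
  endloop
 endfacet
 facet normal -0.330 0.922 -0.204
  outer loop
   vertex 4.0 3.8 3.2
   vertex 0.8 2.1 0.7
   vertex 3.6 3.9 4.3
  endloop
 endfacet
 facet normal 0.284 0.584 -0.761
  outer loop
   vertex 4.0 3.8 3.2
   vertex 4.2 2.4 2.2
   vertex 0.8 2.1 0.7
  endloop
 endfacet
 facet normal 0.545 0.829 0.123
  outer loop
   vertex 4.0 3.8 3.2
   vertex 3.6 3.9 4.3
   vertex 4.4 3.3 4.8
  endloop
 endfacet
 facet normal 0.955 0.251 -0.160
  outer loop
   vertex 4.0 3.8 3.2
   vertex 4.4 3.3 4.8
   vertex 4.2 2.4 2.2
  endloop
 endfacet
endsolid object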